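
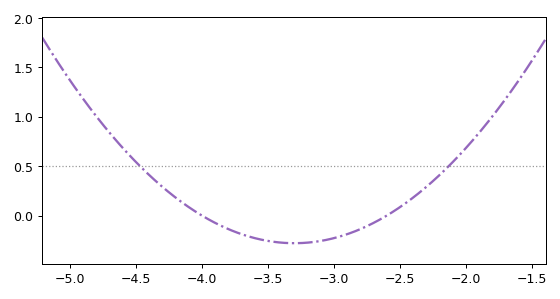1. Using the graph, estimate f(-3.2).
-0.25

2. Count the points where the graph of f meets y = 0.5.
2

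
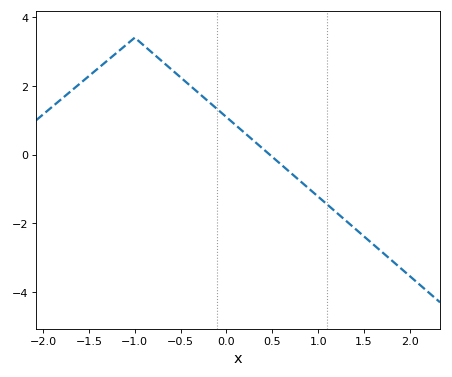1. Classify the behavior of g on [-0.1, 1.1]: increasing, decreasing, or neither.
decreasing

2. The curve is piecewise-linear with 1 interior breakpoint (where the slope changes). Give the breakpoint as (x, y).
(-1, 3.4)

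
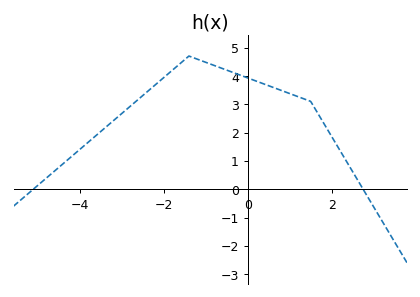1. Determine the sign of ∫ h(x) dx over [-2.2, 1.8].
positive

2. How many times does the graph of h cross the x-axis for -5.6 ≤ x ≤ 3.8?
2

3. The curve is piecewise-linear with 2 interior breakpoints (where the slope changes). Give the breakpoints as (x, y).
(-1.4, 4.7); (1.5, 3.1)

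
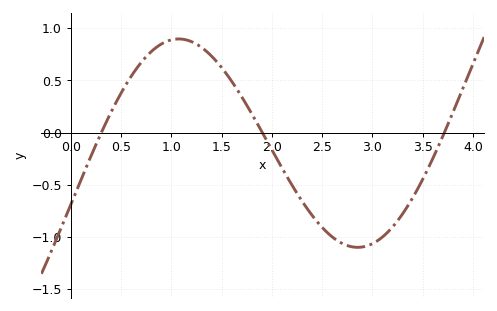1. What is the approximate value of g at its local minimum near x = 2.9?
-1.1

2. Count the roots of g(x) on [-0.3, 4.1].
3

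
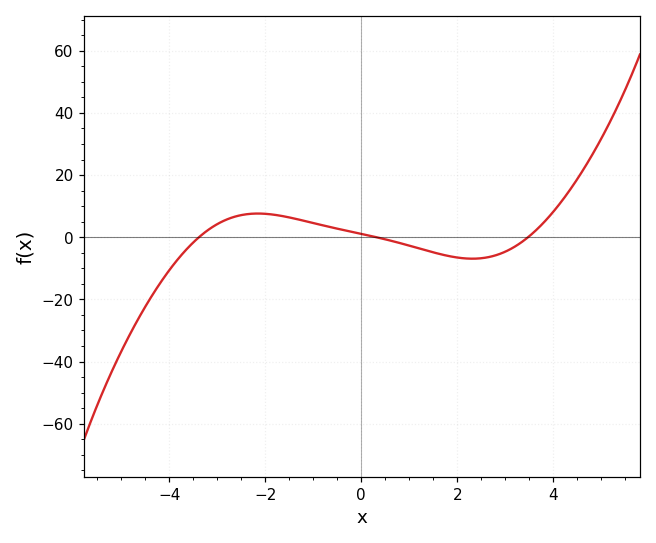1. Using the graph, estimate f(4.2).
12.1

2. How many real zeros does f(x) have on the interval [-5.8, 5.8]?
3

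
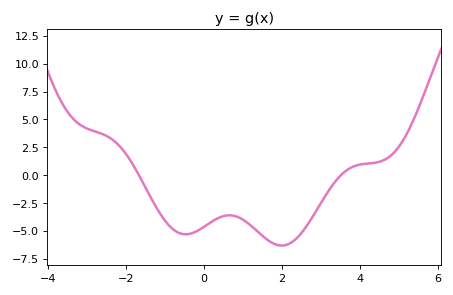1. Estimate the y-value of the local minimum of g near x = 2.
-6.31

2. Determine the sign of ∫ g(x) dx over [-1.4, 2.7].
negative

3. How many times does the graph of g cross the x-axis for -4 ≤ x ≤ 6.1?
2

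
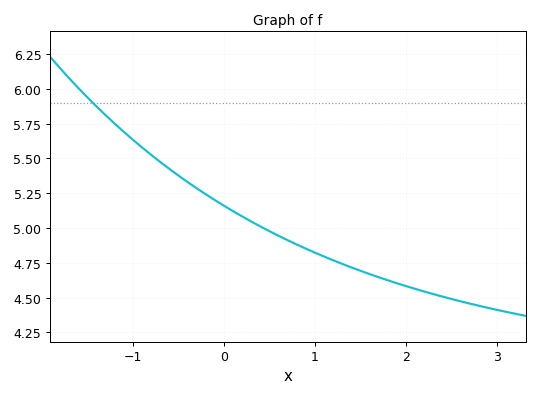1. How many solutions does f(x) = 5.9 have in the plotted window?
1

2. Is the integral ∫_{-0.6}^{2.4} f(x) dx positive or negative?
positive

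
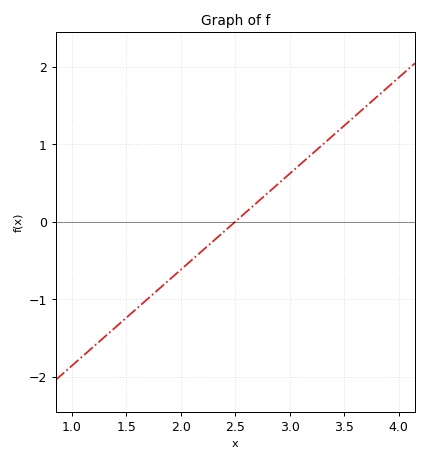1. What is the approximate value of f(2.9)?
0.496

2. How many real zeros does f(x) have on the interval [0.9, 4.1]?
1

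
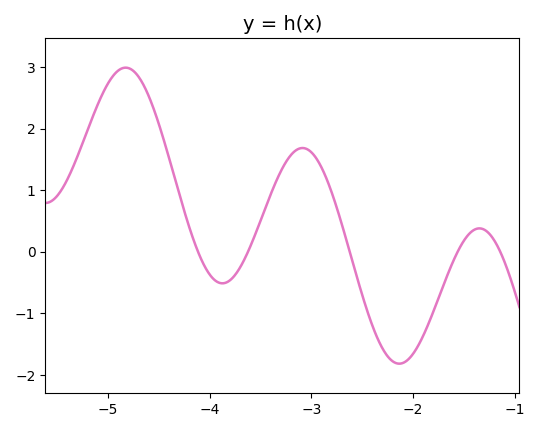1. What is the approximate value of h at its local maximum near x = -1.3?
0.379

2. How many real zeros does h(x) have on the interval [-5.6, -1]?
5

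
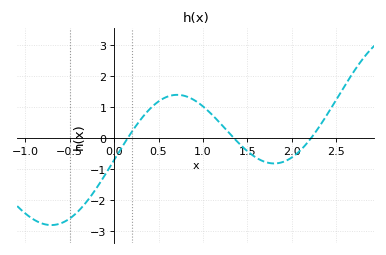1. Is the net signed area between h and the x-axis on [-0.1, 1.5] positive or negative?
positive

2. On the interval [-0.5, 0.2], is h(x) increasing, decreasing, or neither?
increasing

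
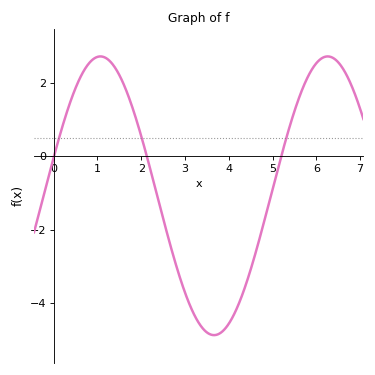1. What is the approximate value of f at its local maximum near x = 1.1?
2.8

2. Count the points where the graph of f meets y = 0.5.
3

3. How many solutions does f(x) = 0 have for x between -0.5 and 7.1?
3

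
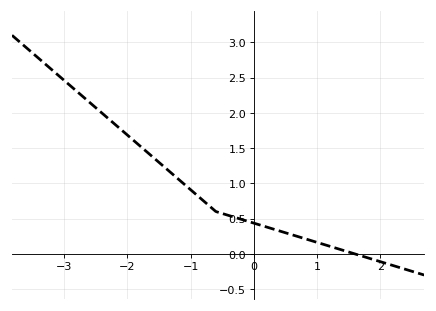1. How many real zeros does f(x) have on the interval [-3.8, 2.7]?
1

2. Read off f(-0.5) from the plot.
0.55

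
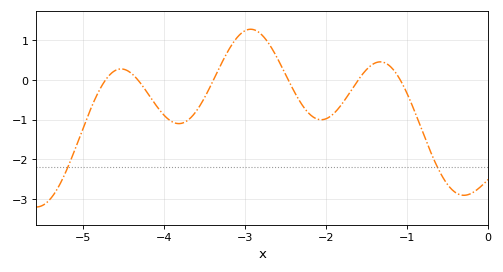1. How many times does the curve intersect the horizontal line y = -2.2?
2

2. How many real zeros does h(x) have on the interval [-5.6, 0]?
6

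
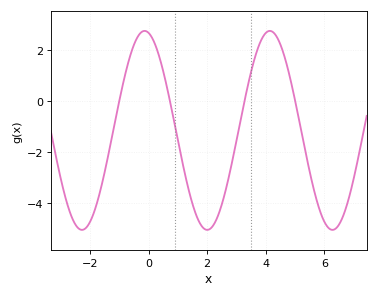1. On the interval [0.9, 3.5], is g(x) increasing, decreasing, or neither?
neither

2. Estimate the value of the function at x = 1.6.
-4.38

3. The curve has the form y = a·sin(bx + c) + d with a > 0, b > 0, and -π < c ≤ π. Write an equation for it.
y = 3.9sin(1.47x + 1.77) - 1.14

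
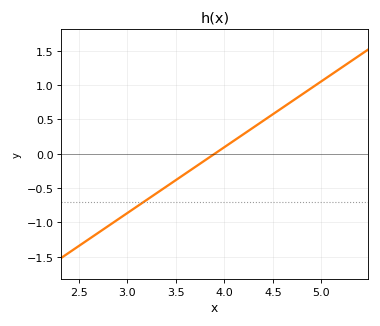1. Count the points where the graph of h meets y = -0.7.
1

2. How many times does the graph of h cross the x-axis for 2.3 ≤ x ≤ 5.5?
1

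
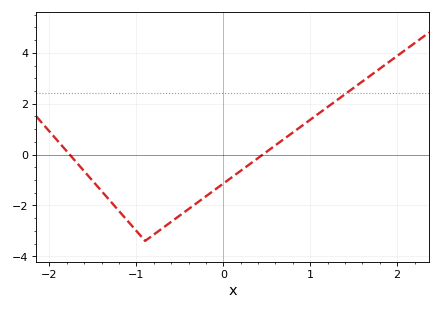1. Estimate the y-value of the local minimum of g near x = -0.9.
-3.4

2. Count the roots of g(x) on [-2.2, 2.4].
2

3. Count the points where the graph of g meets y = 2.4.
1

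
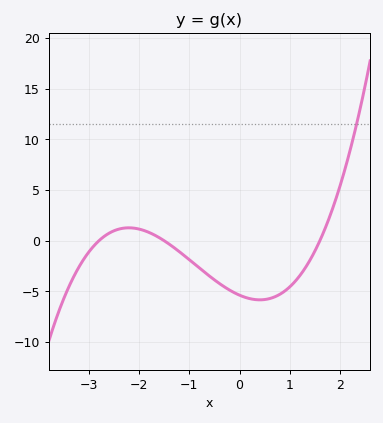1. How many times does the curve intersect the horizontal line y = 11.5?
1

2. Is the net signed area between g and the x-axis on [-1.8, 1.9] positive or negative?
negative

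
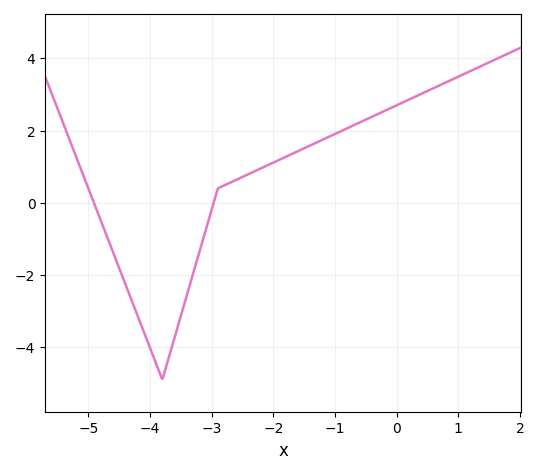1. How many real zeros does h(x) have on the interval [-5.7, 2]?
2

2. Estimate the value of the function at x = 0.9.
3.41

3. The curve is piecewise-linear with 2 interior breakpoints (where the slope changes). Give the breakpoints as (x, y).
(-3.8, -4.9); (-2.9, 0.4)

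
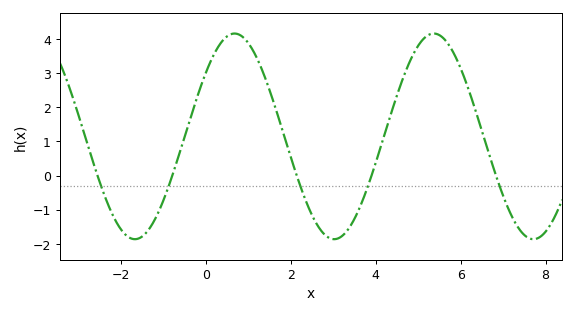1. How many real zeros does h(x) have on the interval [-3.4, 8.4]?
5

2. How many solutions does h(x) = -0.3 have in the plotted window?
5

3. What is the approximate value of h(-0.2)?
2.3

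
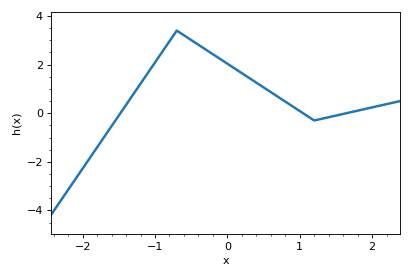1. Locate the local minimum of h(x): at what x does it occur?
1.2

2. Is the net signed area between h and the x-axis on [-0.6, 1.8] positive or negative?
positive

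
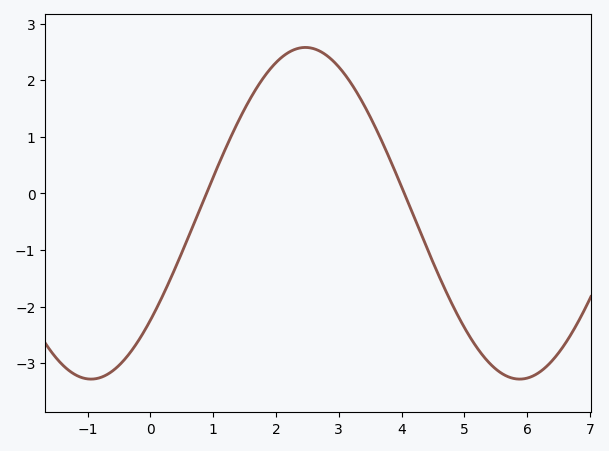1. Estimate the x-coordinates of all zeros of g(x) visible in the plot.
0.8, 4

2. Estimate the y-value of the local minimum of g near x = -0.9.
-3.3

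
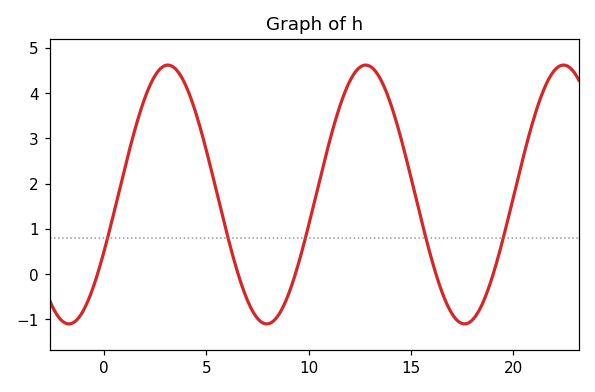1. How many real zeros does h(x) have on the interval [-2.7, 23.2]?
5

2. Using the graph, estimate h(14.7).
2.66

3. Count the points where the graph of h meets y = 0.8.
5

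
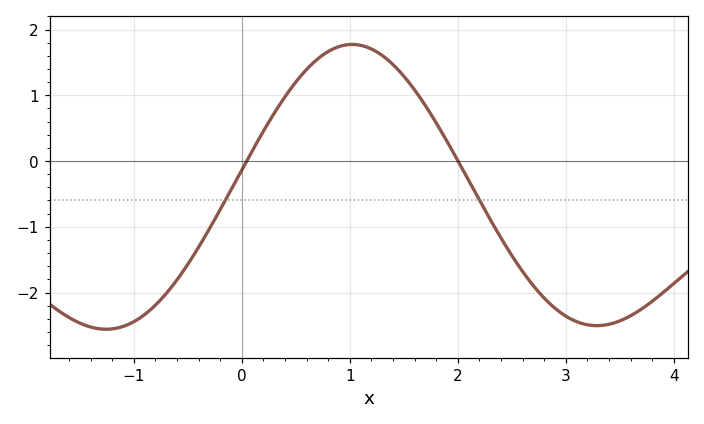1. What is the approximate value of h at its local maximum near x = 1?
1.77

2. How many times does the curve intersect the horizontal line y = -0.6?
2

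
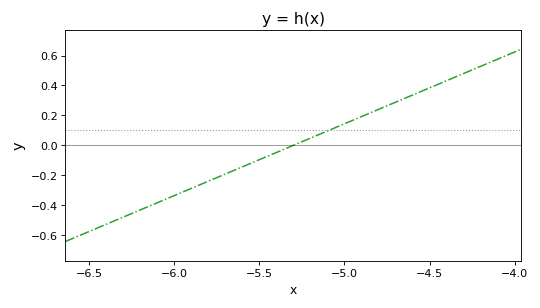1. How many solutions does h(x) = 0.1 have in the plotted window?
1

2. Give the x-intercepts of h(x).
-5.3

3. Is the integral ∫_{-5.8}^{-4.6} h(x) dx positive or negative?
positive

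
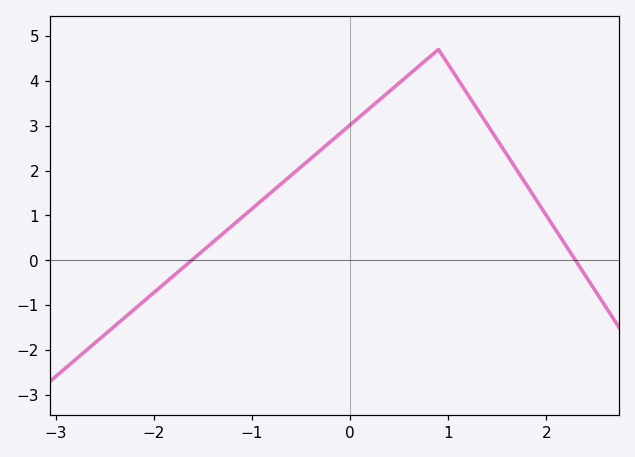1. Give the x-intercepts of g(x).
-1.6, 2.3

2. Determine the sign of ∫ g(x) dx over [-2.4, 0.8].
positive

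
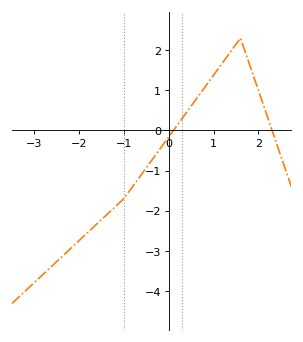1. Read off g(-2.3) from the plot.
-3.06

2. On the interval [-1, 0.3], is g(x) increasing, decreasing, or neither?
increasing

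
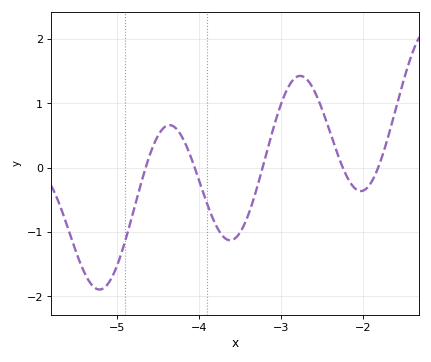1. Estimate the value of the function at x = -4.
-0.184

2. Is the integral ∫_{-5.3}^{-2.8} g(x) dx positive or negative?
negative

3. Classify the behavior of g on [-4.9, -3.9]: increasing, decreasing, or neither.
neither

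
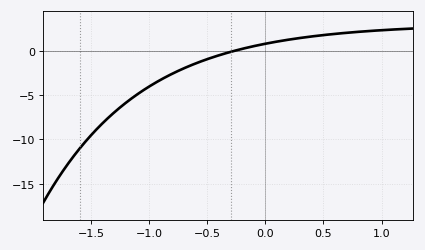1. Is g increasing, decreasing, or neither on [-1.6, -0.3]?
increasing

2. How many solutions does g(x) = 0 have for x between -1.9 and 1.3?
1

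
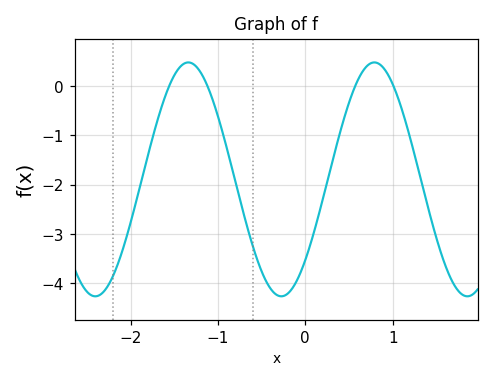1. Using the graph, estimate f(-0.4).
-4.1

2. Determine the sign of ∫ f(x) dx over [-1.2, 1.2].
negative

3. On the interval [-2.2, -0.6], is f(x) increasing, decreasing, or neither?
neither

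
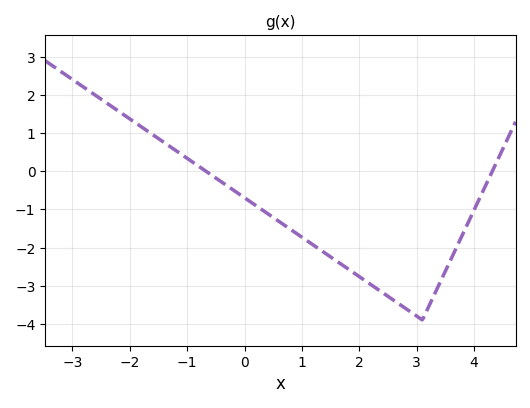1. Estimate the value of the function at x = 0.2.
-0.9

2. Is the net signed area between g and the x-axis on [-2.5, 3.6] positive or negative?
negative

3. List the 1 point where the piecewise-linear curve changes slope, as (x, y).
(3.1, -3.9)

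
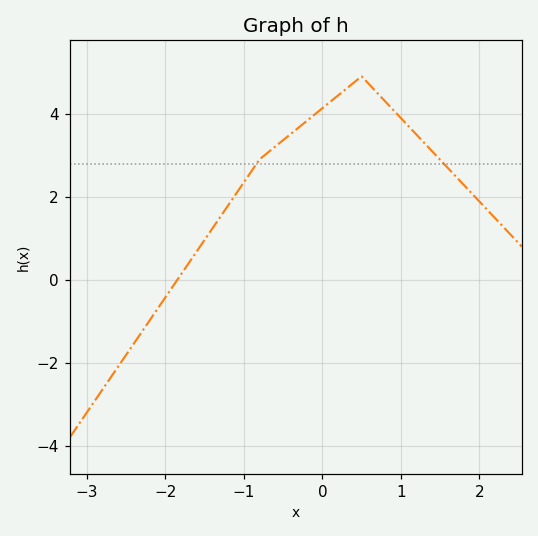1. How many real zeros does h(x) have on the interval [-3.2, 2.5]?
1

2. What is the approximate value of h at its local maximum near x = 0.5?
4.9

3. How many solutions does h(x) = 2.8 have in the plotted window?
2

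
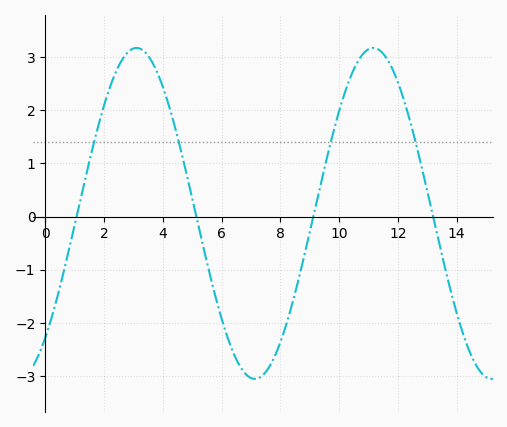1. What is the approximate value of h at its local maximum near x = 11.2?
3.17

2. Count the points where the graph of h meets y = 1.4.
4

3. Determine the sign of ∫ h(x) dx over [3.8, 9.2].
negative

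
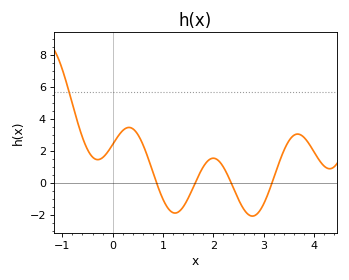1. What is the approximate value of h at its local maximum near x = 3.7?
3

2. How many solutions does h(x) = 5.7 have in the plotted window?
1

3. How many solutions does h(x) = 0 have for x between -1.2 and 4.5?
4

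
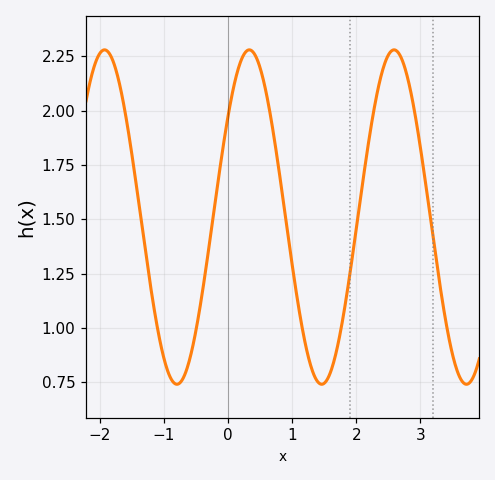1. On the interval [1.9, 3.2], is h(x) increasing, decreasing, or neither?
neither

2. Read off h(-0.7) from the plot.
0.769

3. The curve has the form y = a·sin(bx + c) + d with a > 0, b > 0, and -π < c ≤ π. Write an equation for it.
y = 0.77sin(2.78x + 0.65) + 1.51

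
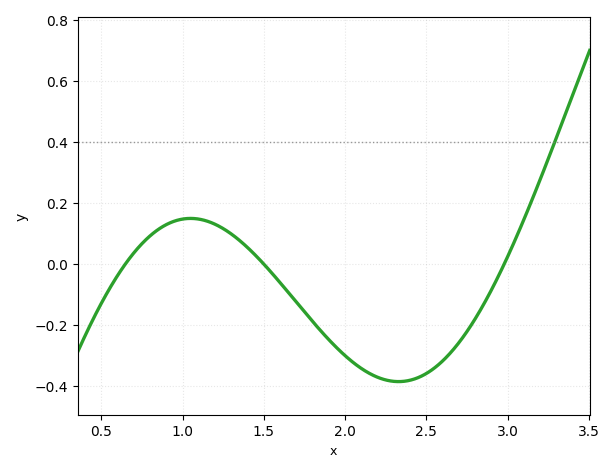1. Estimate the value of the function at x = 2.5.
-0.359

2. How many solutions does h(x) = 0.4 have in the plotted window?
1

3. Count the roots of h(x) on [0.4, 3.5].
3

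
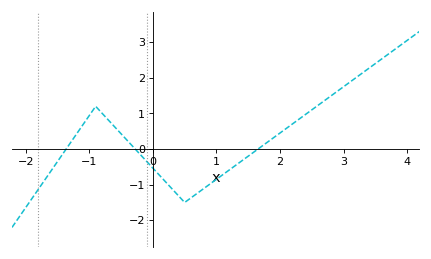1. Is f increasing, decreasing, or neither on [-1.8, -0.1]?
neither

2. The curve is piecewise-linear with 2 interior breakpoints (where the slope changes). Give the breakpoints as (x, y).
(-0.9, 1.2); (0.5, -1.5)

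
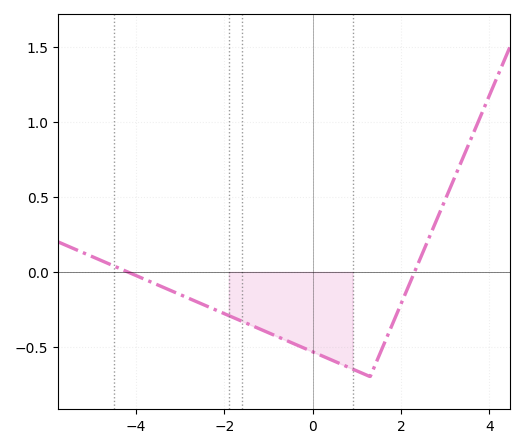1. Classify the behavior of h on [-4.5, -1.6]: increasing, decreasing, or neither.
decreasing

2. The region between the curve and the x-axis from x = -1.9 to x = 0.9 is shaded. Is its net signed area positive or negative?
negative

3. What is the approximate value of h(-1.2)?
-0.381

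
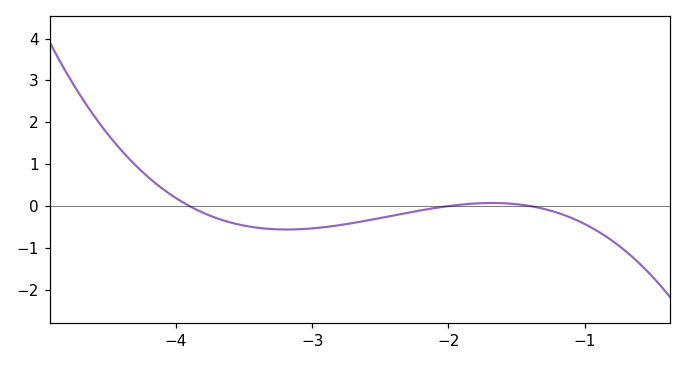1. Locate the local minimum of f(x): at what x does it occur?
-3.2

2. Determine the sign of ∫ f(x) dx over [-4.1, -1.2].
negative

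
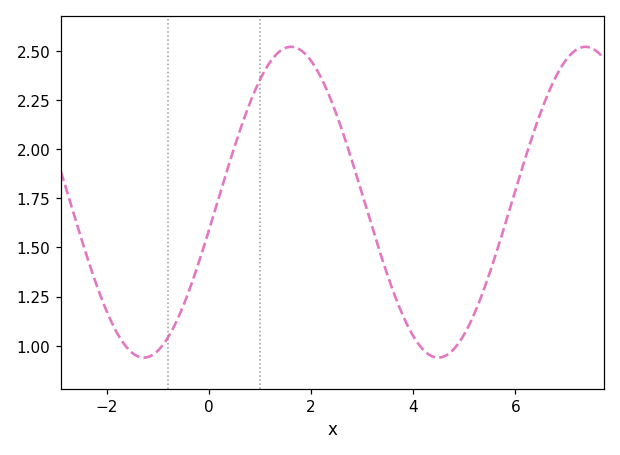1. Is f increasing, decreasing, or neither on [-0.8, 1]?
increasing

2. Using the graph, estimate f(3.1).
1.68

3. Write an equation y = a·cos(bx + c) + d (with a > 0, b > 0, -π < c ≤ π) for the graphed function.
y = 0.79cos(1.1x - 1.8) + 1.73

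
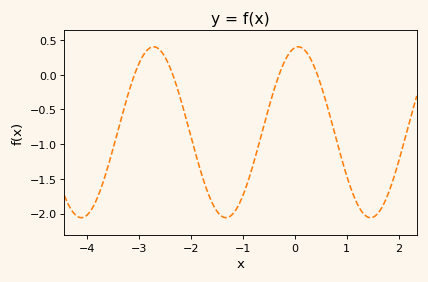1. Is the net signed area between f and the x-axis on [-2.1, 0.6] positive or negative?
negative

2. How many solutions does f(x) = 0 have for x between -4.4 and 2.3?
4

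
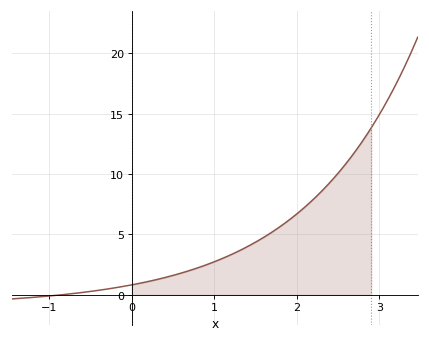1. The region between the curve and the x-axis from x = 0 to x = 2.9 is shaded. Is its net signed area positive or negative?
positive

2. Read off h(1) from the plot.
2.5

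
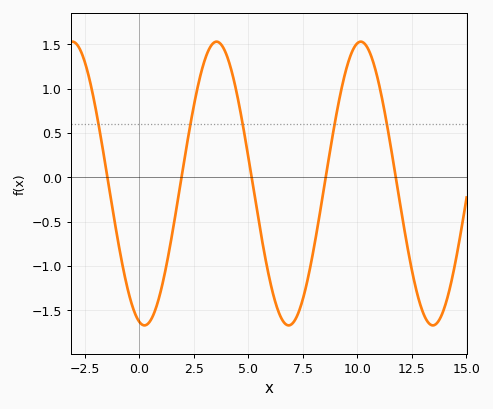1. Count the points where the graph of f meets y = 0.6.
5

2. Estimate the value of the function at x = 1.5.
-0.65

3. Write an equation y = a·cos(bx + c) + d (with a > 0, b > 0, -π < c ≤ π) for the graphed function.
y = 1.6cos(0.95x + 2.9) - 0.07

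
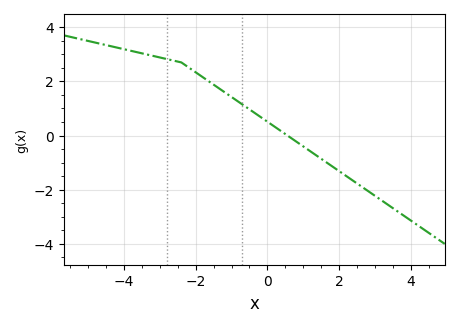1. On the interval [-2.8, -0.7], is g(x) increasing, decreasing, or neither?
decreasing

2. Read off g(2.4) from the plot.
-1.6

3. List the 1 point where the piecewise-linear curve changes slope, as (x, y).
(-2.4, 2.7)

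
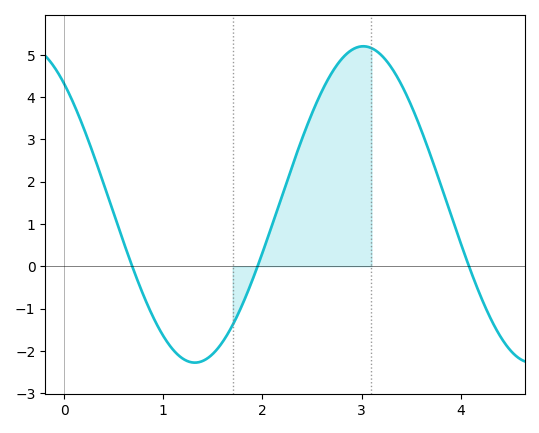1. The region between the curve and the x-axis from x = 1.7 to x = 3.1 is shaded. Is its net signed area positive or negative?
positive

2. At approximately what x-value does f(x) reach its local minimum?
1.3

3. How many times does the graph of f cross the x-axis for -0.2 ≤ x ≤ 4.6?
3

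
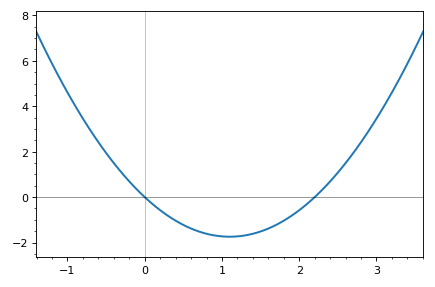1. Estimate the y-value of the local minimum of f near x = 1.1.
-1.74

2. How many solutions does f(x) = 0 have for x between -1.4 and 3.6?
2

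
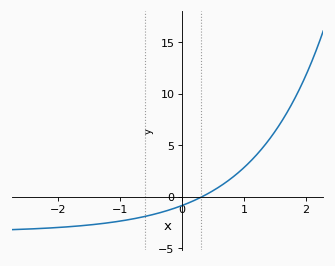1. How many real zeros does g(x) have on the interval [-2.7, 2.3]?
1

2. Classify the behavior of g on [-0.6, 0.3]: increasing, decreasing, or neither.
increasing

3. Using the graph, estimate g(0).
-1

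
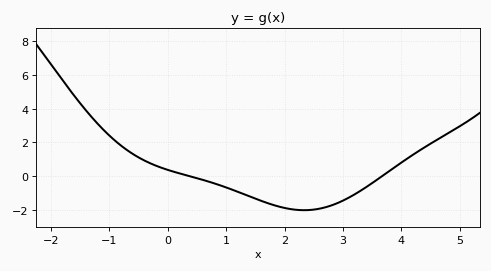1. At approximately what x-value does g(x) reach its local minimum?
2.34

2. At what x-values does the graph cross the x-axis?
0.383, 3.67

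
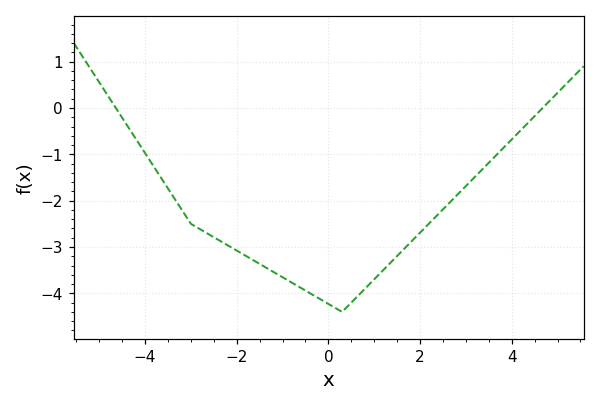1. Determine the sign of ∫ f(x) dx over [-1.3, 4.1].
negative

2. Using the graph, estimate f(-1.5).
-3.36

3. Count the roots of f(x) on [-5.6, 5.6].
2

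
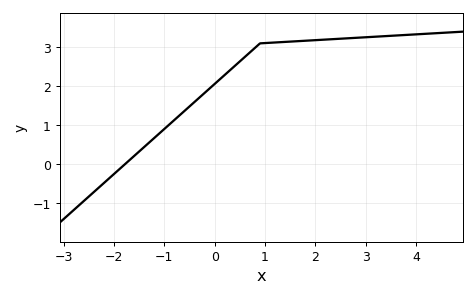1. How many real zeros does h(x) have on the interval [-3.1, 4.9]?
1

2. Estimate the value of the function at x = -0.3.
1.7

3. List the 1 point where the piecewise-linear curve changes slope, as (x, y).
(0.9, 3.1)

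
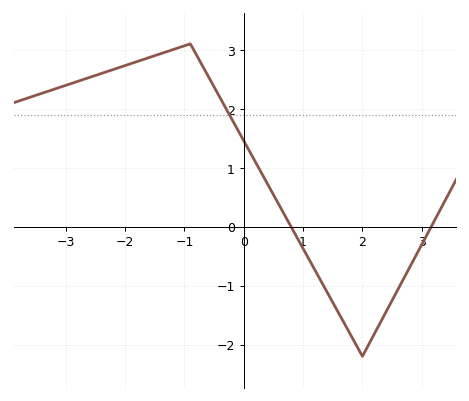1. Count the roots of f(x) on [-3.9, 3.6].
2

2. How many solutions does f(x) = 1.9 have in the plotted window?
1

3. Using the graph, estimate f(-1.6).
2.87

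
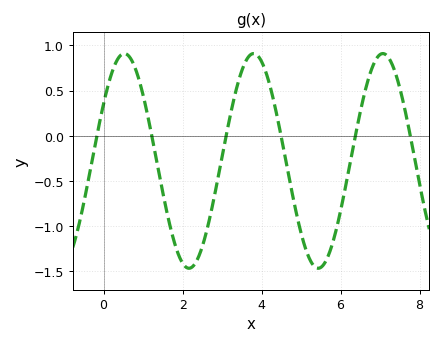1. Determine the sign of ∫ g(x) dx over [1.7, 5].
negative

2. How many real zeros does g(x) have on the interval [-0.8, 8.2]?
6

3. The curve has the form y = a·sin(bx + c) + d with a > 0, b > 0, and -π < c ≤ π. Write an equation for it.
y = 1.19sin(1.9x + 0.56) - 0.28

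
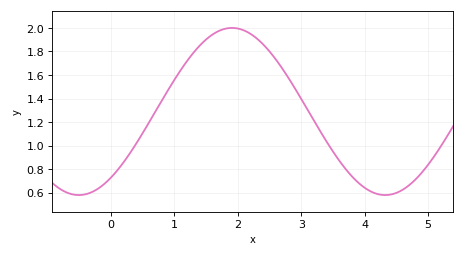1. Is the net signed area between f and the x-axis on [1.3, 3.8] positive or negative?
positive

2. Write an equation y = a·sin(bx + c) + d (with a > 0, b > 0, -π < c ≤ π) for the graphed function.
y = 0.71sin(1.3x - 0.91) + 1.29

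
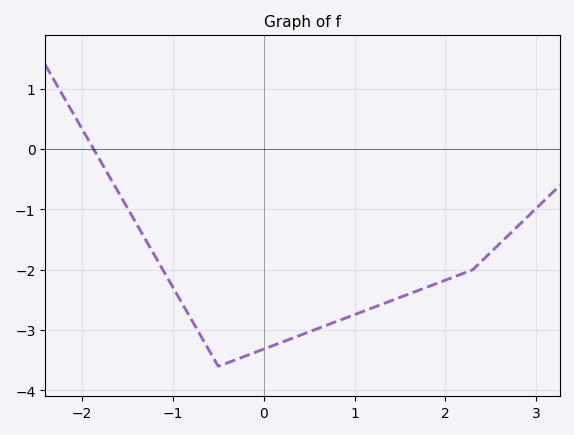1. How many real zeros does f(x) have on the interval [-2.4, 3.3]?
1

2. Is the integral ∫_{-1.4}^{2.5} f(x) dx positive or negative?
negative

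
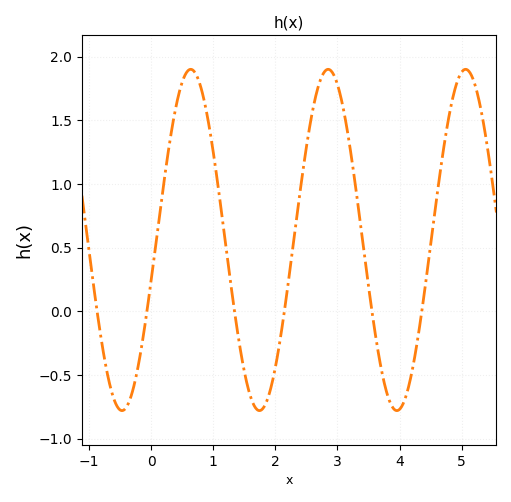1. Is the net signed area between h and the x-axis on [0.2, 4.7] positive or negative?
positive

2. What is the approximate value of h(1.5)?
-0.45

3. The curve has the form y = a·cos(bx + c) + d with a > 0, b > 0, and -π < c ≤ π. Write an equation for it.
y = 1.34cos(2.8x - 1.8) + 0.56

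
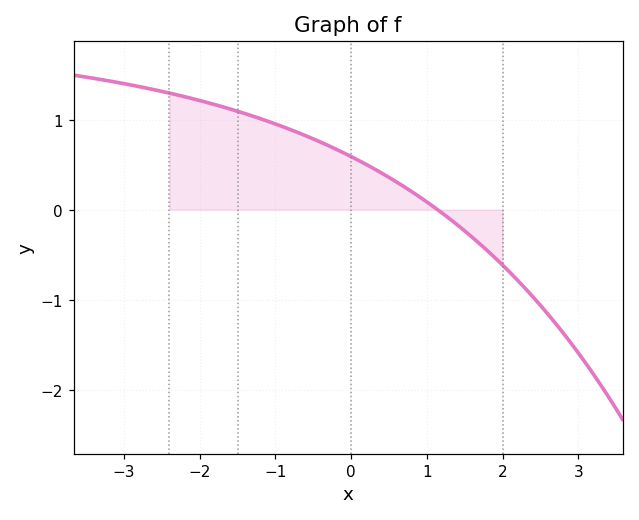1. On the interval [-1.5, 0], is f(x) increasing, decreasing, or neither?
decreasing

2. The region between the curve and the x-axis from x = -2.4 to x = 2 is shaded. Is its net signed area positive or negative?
positive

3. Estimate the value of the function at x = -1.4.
1.1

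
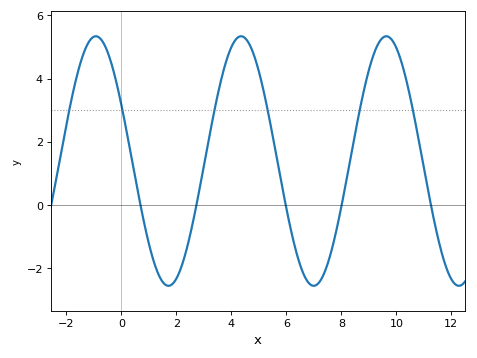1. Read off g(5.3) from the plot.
3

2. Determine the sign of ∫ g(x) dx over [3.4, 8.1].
positive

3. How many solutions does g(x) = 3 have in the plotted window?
6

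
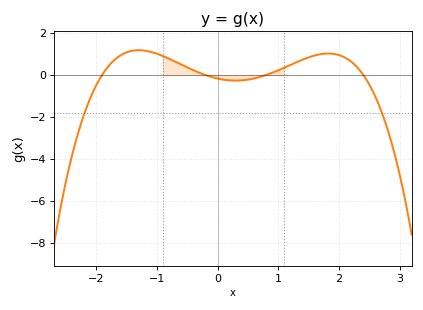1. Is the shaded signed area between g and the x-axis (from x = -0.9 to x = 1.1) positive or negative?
positive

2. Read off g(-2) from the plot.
-0.6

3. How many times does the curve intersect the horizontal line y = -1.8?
2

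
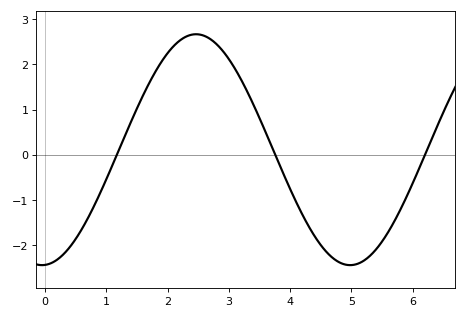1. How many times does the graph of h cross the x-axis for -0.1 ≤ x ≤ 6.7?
3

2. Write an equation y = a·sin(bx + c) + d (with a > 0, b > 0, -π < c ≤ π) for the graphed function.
y = 2.56sin(1.2x - 1.5) + 0.11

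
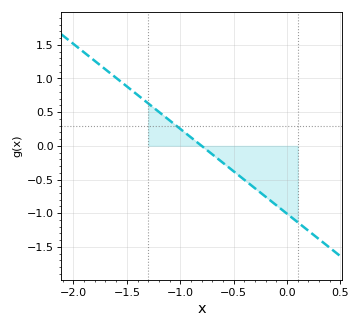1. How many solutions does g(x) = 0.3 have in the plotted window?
1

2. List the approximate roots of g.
-0.8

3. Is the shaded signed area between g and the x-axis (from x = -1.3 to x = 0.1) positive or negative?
negative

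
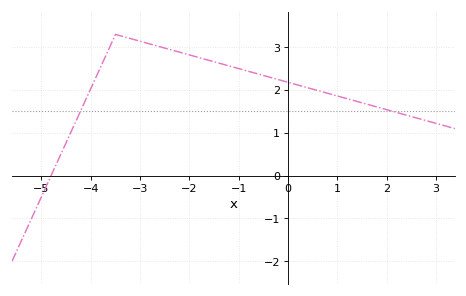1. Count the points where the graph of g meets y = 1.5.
2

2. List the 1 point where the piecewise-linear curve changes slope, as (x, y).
(-3.5, 3.3)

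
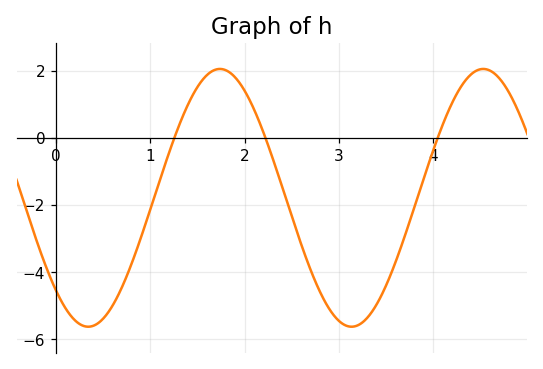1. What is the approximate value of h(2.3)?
-0.625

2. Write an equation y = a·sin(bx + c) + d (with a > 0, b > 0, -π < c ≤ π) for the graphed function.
y = 3.84sin(2.25x - 2.34) - 1.79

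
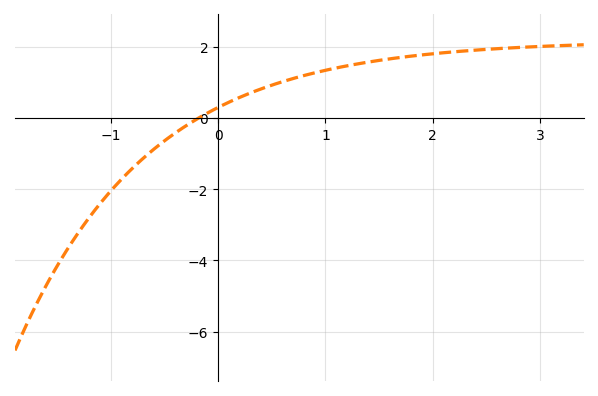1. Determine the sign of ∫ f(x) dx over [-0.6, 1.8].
positive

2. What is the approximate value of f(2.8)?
2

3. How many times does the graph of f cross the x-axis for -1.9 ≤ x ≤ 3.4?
1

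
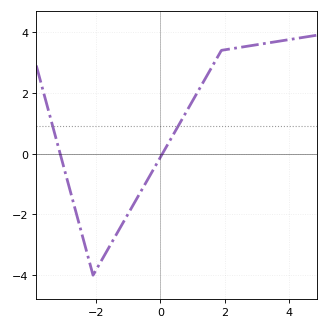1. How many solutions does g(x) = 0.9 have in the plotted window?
2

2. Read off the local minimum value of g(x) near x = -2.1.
-4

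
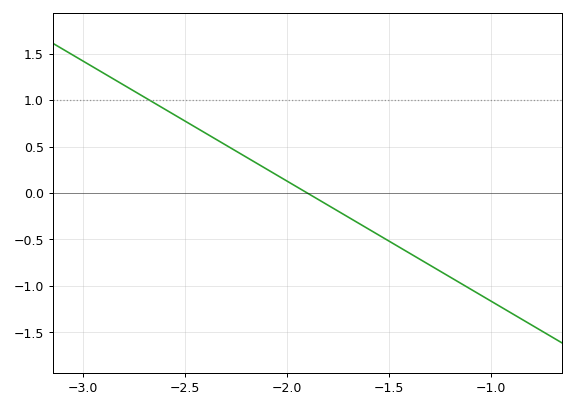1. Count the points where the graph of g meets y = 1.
1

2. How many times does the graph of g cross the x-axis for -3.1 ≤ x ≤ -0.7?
1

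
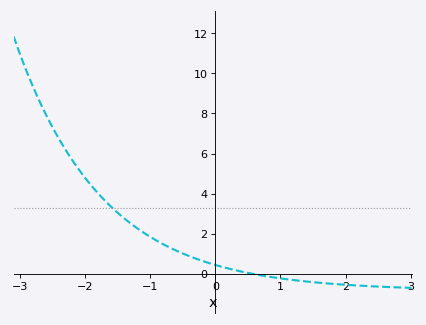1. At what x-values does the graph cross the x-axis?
0.6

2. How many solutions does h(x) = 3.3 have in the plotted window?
1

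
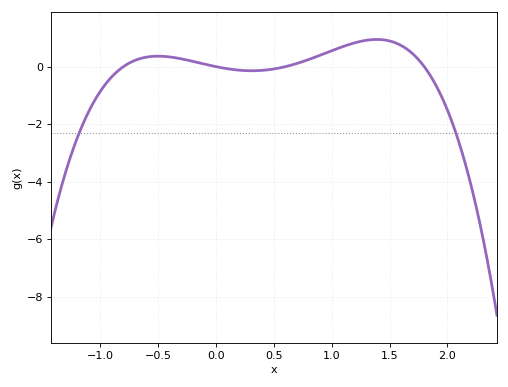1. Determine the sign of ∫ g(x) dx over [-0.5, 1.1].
positive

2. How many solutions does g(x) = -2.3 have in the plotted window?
2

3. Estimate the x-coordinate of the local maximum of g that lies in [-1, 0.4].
-0.5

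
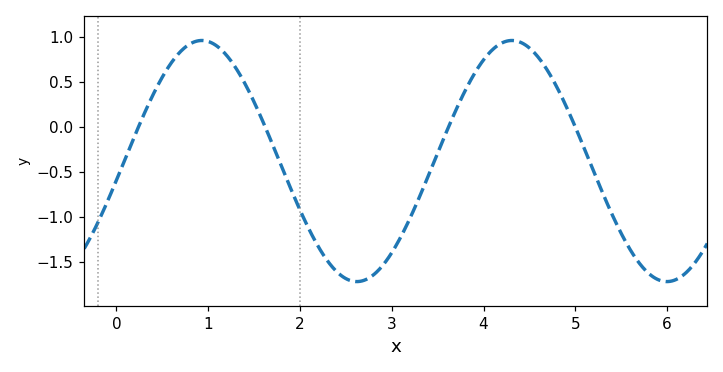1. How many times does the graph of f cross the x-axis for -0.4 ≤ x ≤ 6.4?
4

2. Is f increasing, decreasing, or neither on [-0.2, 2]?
neither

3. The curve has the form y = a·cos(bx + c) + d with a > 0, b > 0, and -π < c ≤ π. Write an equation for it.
y = 1.34cos(1.9x - 1.7) - 0.38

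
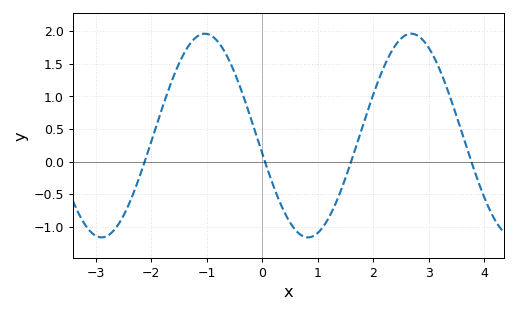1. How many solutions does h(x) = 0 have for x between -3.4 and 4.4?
4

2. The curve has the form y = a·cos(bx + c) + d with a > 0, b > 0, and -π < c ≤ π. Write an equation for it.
y = 1.56cos(1.69x + 1.75) + 0.4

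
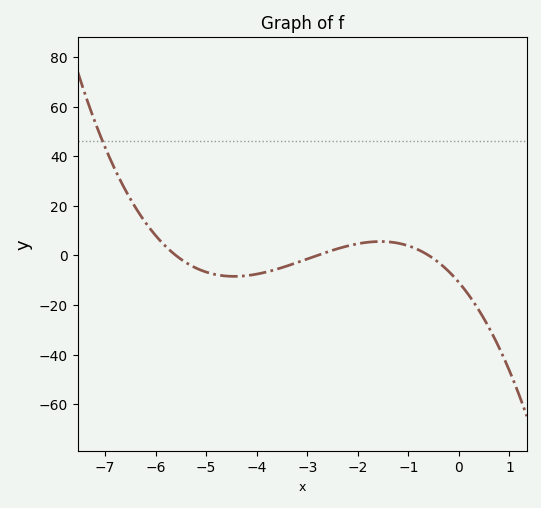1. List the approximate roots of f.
-5.6, -2.8, -0.6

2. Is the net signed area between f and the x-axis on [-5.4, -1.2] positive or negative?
negative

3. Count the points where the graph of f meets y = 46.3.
1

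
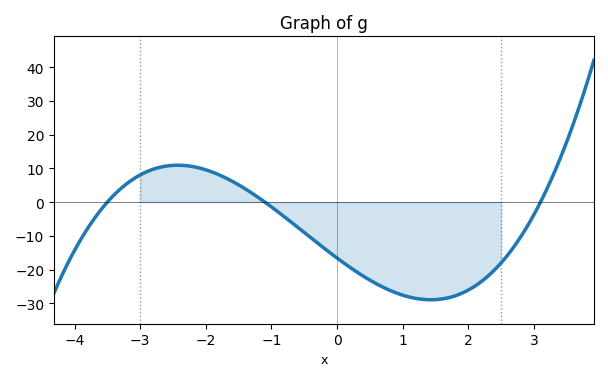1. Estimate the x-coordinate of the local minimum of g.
1.43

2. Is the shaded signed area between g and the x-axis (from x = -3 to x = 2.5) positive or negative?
negative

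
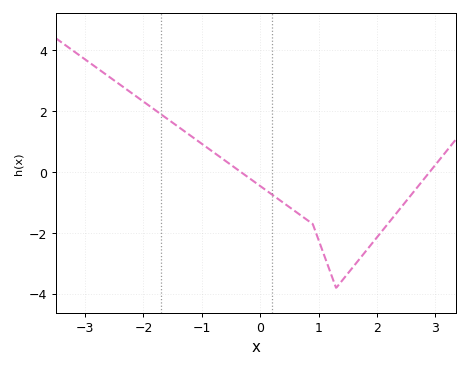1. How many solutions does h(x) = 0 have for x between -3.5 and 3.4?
2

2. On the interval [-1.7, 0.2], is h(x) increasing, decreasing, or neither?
decreasing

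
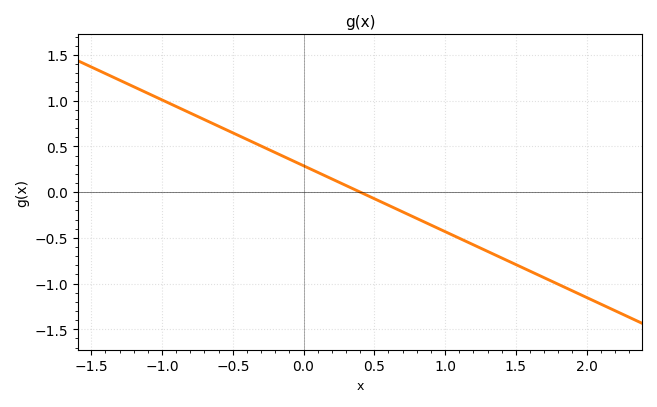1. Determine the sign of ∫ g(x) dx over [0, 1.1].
negative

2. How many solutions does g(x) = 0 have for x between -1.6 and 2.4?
1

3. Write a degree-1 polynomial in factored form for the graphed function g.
y = -0.72(x - 0.4)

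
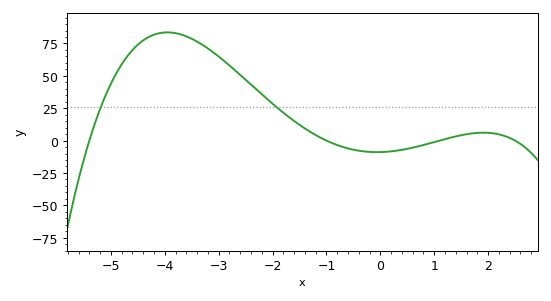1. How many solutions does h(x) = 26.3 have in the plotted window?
2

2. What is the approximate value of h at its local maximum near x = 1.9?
6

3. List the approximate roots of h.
-5.4, -1, 1, 2.4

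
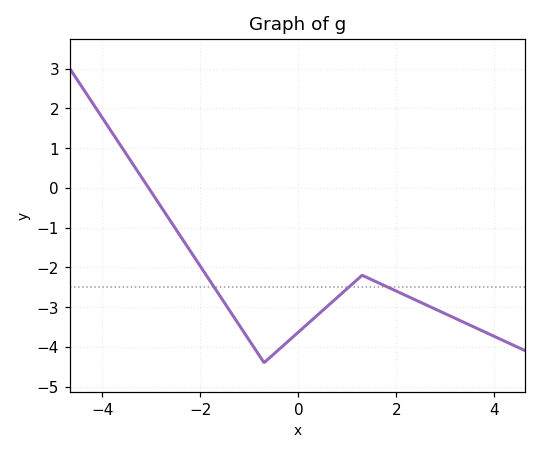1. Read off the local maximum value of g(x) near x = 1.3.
-2.2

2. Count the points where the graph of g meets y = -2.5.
3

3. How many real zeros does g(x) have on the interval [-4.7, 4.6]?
1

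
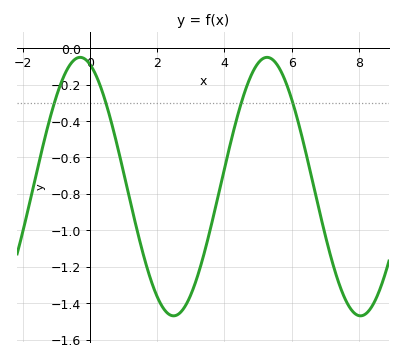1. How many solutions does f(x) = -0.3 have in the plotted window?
4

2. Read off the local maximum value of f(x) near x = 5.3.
-0.06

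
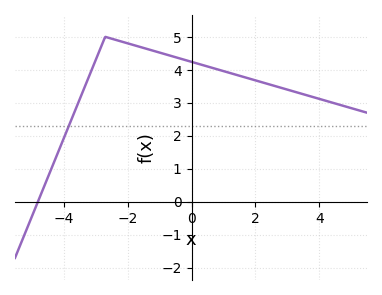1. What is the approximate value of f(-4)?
1.91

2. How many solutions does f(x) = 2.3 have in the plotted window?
1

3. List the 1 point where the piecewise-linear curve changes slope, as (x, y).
(-2.7, 5)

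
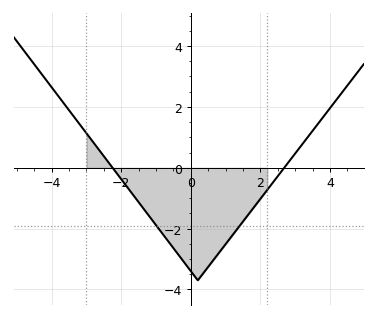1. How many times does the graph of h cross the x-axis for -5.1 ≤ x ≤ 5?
2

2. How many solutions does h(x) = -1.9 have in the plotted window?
2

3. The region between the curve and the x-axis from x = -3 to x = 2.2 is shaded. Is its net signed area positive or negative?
negative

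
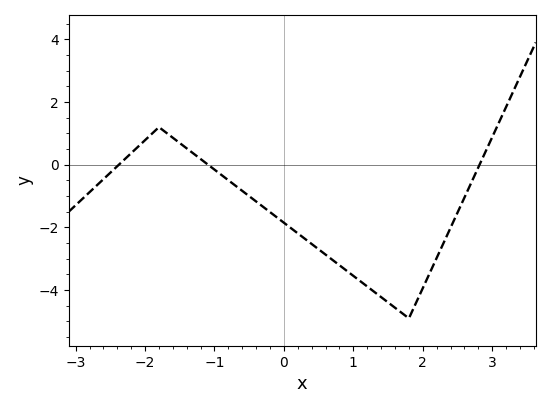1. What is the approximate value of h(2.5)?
-1.53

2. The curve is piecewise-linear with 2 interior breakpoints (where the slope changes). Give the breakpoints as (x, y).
(-1.8, 1.2); (1.8, -4.9)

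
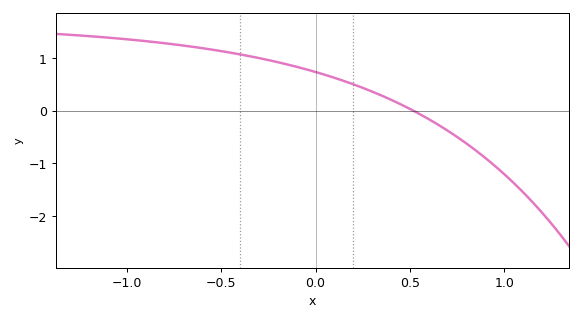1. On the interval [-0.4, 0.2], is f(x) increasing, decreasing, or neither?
decreasing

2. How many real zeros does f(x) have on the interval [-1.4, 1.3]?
1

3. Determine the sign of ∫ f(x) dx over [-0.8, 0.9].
positive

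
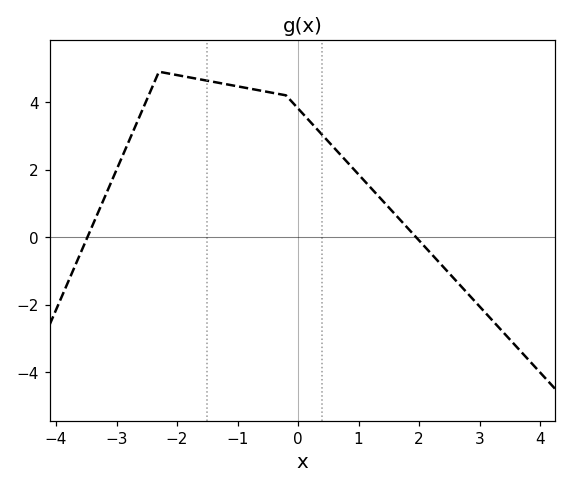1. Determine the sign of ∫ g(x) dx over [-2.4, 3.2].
positive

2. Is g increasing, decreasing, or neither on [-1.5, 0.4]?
decreasing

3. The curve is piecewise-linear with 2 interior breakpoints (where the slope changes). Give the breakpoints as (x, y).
(-2.3, 4.9); (-0.2, 4.2)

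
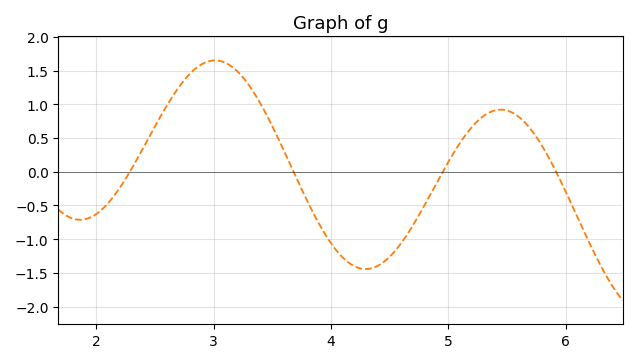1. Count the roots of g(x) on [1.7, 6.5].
4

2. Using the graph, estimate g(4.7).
-0.79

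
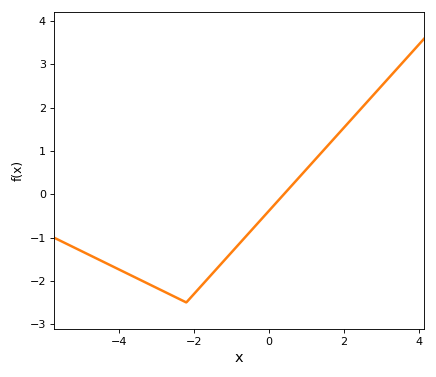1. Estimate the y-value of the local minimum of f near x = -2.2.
-2.5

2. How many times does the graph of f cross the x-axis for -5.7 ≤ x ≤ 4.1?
1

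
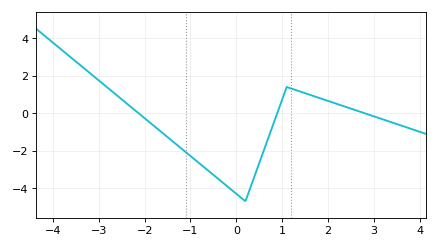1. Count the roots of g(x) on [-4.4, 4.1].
3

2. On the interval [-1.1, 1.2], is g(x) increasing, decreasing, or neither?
neither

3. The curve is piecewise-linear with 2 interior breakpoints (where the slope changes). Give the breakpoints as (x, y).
(0.2, -4.7); (1.1, 1.4)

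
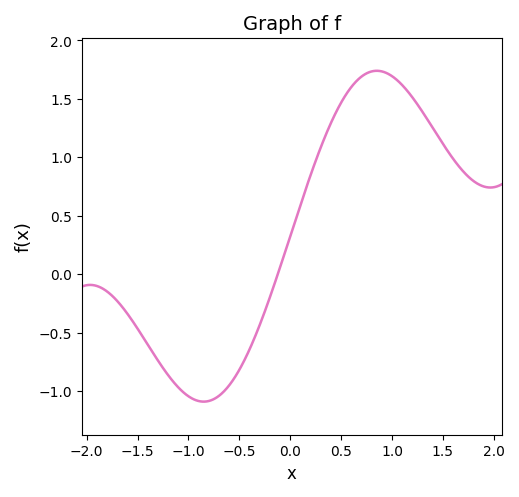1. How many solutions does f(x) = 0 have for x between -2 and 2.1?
1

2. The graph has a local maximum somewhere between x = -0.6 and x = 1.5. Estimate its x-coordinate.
0.9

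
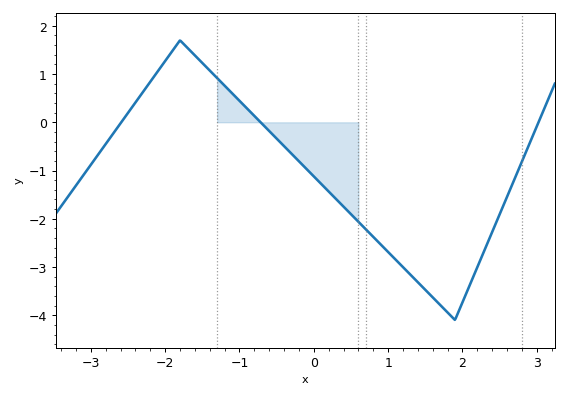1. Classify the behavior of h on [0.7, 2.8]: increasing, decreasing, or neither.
neither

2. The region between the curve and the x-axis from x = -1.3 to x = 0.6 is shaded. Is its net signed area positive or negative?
negative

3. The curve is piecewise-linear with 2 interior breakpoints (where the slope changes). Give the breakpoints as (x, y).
(-1.8, 1.7); (1.9, -4.1)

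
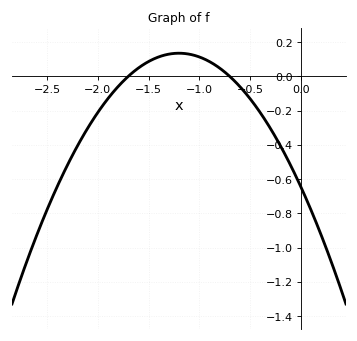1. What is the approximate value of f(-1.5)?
0.086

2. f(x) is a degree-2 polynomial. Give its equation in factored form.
y = -0.54(x + 1.7)(x + 0.7)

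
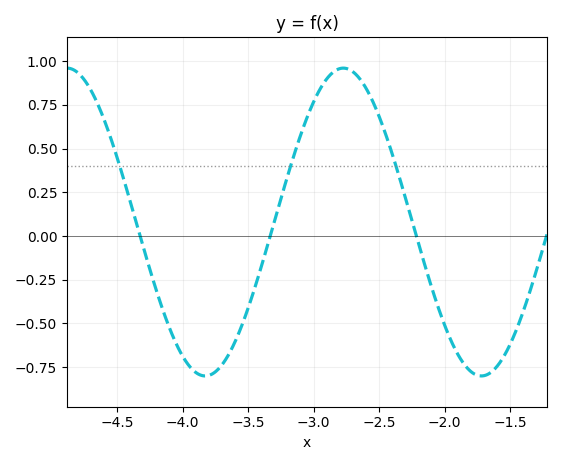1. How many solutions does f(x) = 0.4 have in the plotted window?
3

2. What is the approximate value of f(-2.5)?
0.684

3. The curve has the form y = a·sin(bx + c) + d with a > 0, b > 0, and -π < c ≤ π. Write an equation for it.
y = 0.88sin(2.98x - 2.73) + 0.08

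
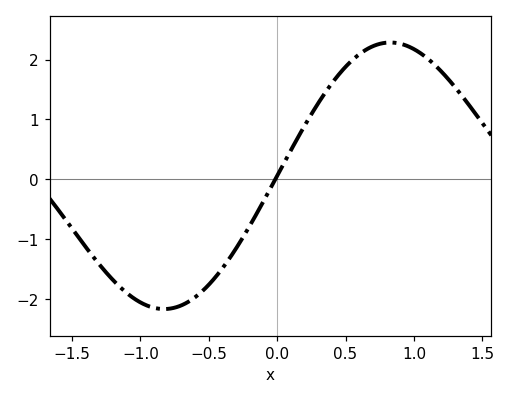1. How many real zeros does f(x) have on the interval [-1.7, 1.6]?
1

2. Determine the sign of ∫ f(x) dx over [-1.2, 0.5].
negative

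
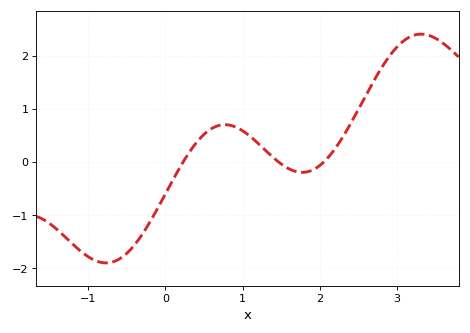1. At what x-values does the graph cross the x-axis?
0.231, 1.46, 2.06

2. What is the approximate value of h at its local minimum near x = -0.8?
-1.9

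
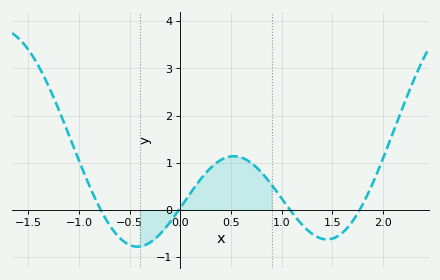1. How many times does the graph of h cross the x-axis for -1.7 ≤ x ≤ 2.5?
4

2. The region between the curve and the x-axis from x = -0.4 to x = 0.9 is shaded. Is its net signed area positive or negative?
positive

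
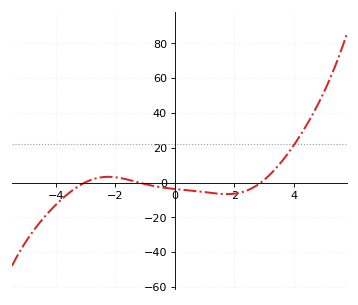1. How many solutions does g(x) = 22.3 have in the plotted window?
1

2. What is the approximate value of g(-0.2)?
-3.3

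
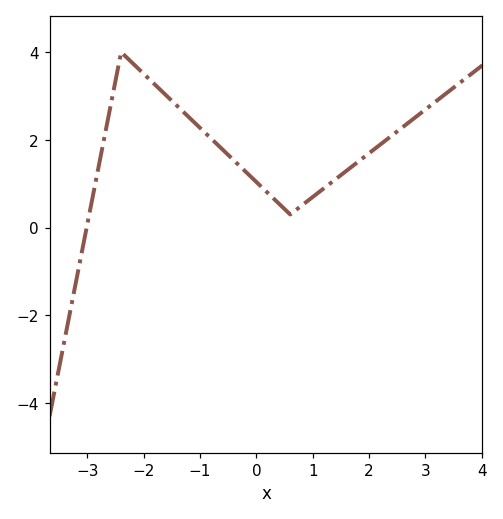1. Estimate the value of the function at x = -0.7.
2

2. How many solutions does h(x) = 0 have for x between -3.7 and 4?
1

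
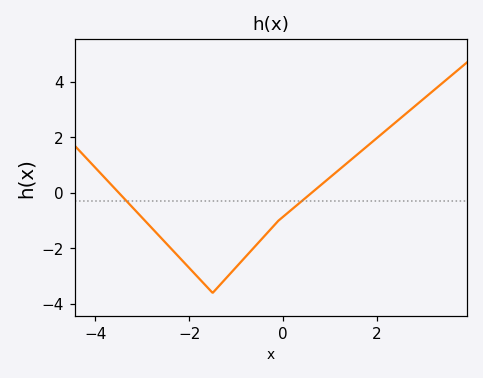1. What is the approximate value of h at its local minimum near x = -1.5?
-3.6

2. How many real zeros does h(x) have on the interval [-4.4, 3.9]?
2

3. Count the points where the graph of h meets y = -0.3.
2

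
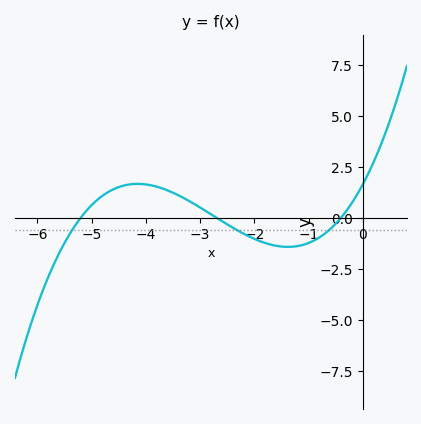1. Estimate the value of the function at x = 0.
1.63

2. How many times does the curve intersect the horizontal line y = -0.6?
3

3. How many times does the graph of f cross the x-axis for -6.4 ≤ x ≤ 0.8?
3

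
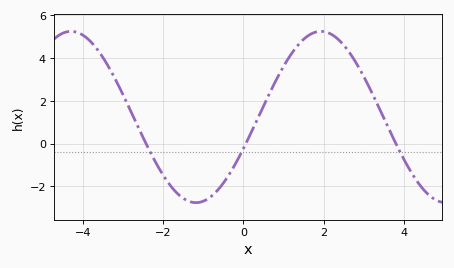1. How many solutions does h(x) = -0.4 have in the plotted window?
3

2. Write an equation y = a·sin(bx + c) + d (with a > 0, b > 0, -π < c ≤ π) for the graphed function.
y = 4sin(1x - 0.38) + 1.24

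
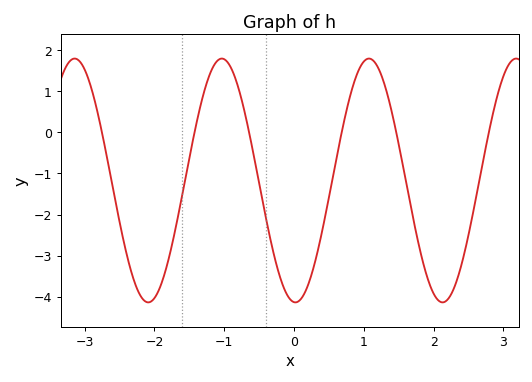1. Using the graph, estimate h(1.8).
-2.8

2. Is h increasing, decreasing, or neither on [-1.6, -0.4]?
neither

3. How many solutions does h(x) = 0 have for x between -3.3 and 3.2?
6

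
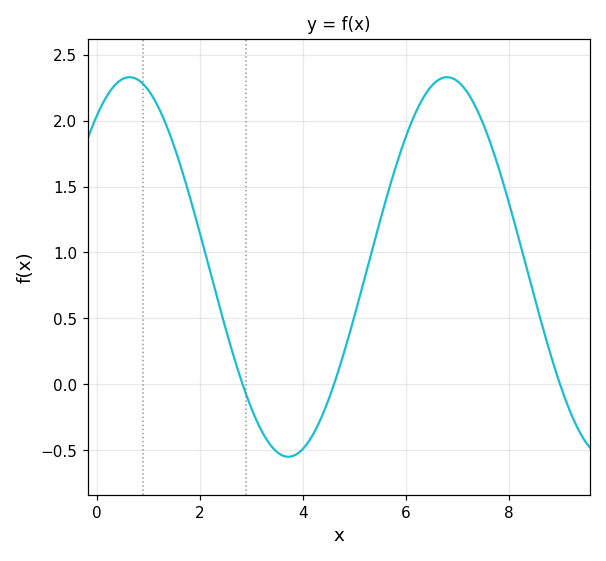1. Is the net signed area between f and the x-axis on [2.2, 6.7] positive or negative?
positive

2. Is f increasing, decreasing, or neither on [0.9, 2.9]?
decreasing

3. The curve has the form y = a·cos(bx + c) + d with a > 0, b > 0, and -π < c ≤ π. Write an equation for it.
y = 1.44cos(1x - 0.65) + 0.89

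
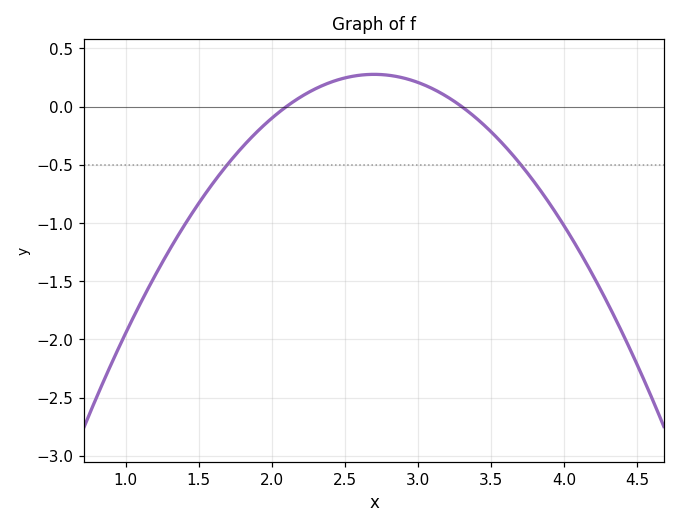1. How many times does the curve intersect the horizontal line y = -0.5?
2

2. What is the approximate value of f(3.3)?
0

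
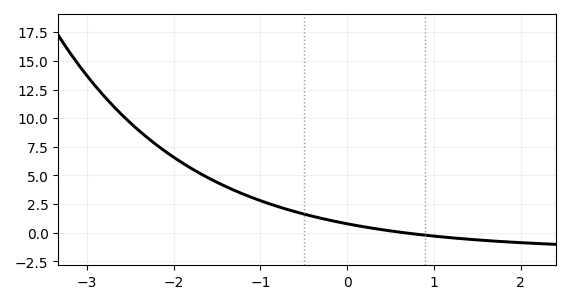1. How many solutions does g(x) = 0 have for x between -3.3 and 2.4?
1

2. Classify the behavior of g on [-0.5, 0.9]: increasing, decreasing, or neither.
decreasing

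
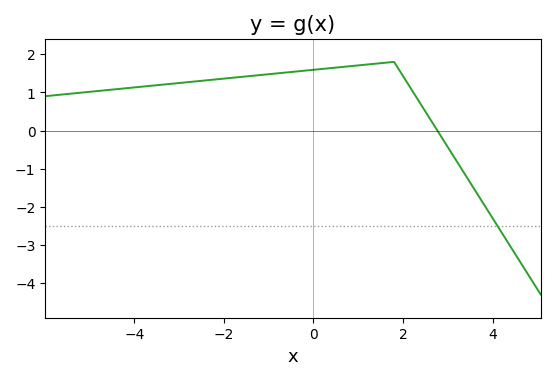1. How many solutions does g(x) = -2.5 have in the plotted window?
1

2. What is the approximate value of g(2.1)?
1.24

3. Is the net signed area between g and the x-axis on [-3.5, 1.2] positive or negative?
positive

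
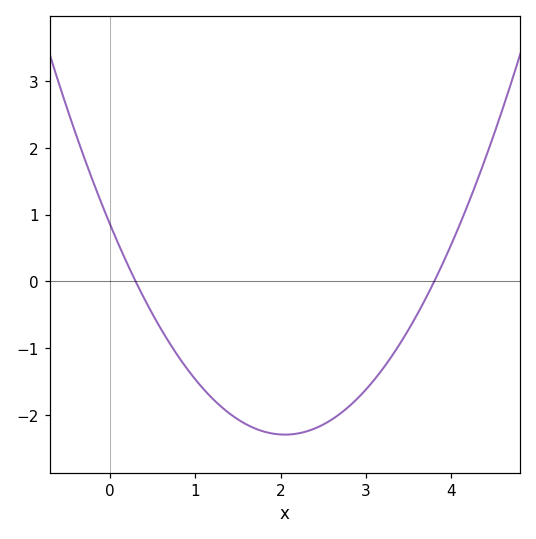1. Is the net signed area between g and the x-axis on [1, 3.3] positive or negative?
negative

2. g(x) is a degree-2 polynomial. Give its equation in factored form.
y = 0.75(x - 0.3)(x - 3.8)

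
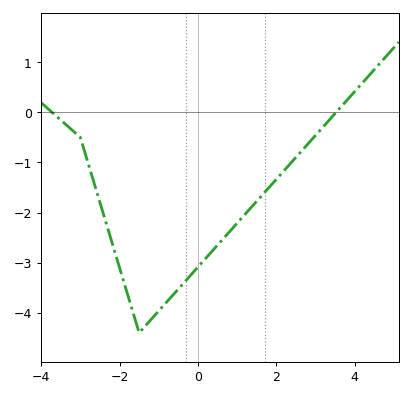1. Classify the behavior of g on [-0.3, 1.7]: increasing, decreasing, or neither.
increasing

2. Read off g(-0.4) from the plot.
-3.4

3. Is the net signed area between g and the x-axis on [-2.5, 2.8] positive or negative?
negative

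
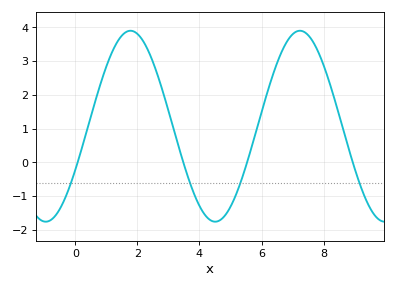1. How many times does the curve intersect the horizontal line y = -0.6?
4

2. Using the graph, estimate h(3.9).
-1.1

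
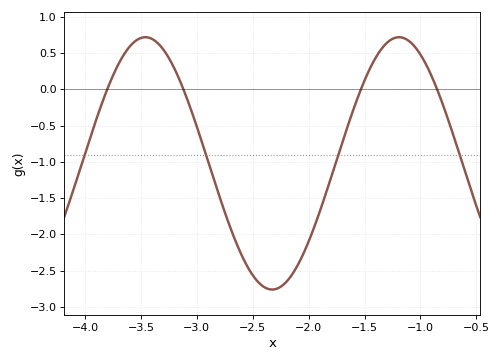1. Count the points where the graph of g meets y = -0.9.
4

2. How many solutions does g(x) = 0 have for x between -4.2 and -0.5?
4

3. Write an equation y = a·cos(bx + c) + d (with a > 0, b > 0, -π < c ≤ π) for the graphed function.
y = 1.74cos(2.8x - 3) - 1.02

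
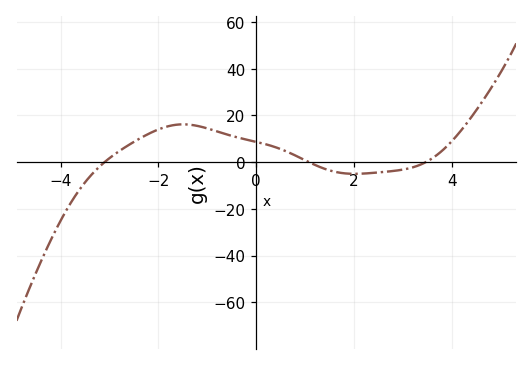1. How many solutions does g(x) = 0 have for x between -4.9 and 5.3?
3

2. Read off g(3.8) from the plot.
4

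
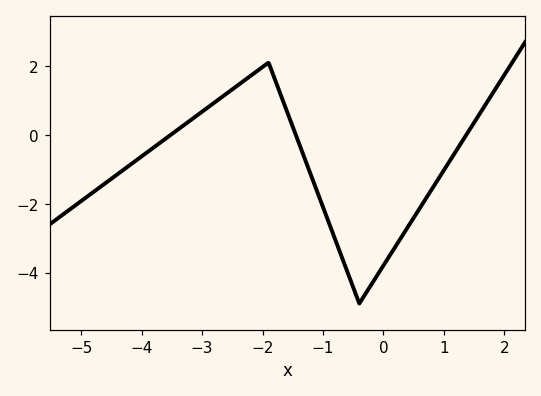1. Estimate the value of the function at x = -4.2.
-0.8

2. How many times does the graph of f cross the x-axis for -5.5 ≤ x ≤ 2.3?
3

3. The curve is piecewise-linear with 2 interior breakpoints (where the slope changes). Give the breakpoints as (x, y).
(-1.9, 2.1); (-0.4, -4.9)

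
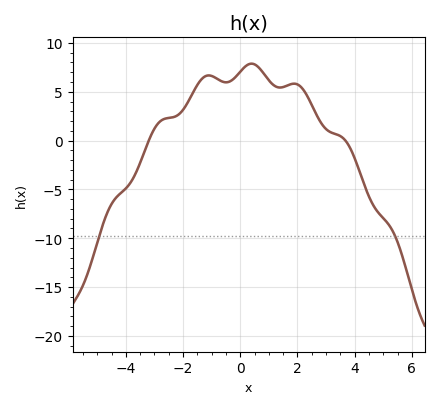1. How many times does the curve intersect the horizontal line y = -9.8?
2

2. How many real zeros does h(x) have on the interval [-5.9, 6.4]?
2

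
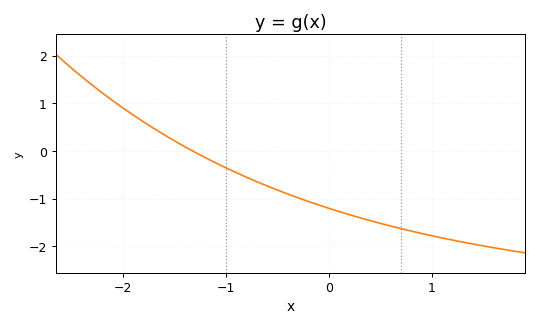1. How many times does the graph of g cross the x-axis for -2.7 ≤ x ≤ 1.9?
1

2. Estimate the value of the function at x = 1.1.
-1.8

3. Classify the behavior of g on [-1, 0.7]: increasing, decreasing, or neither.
decreasing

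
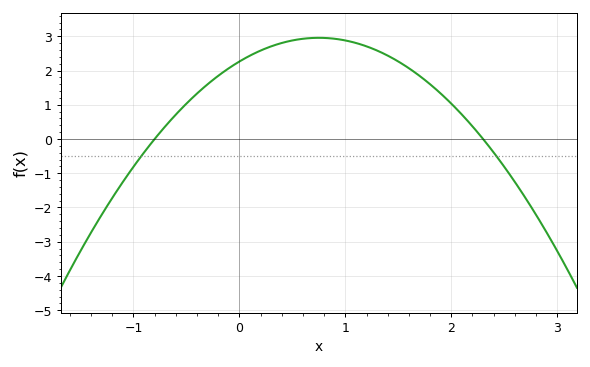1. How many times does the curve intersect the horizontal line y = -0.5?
2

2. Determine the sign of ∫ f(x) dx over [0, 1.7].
positive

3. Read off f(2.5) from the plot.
-0.812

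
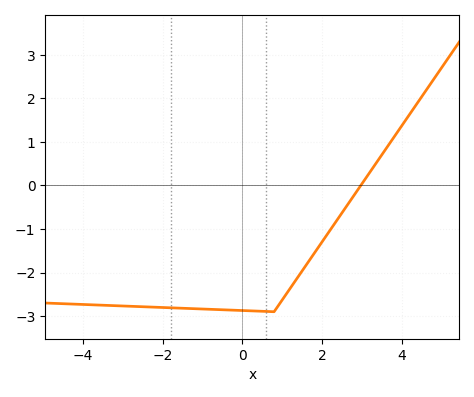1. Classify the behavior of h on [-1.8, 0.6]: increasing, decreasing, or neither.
decreasing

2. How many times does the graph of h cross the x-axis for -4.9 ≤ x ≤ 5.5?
1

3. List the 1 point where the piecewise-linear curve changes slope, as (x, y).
(0.8, -2.9)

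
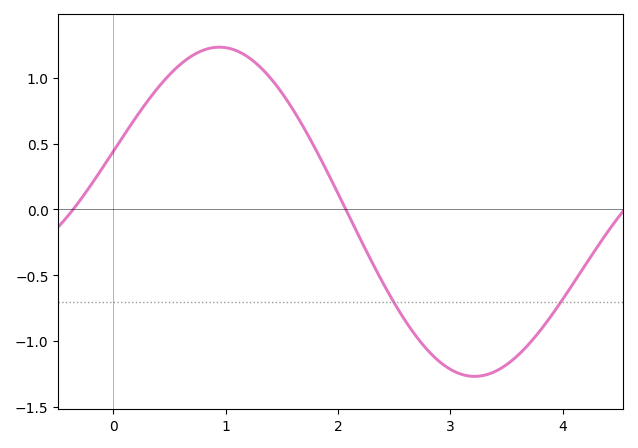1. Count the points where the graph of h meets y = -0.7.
2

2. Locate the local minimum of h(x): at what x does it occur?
3.2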